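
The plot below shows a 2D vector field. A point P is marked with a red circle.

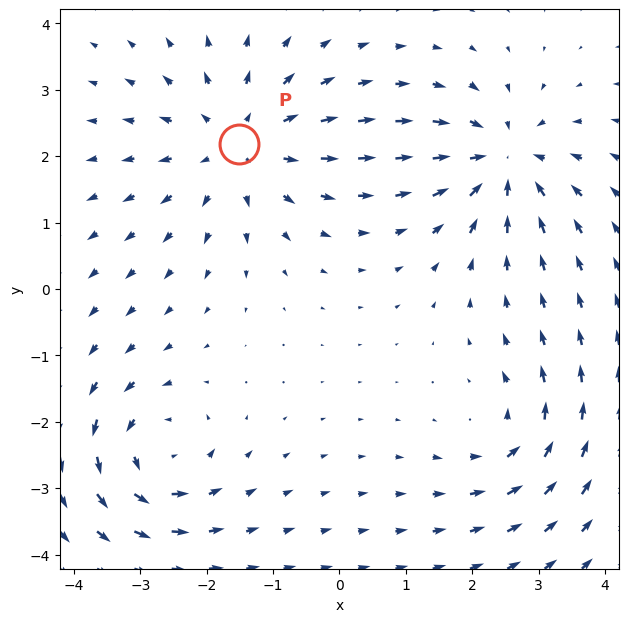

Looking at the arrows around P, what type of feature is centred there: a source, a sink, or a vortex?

source

At P (-1.5, 2.2) the arrows spread outward. Divergence about +4, curl ≈0 — positive divergence with near-zero curl is a source.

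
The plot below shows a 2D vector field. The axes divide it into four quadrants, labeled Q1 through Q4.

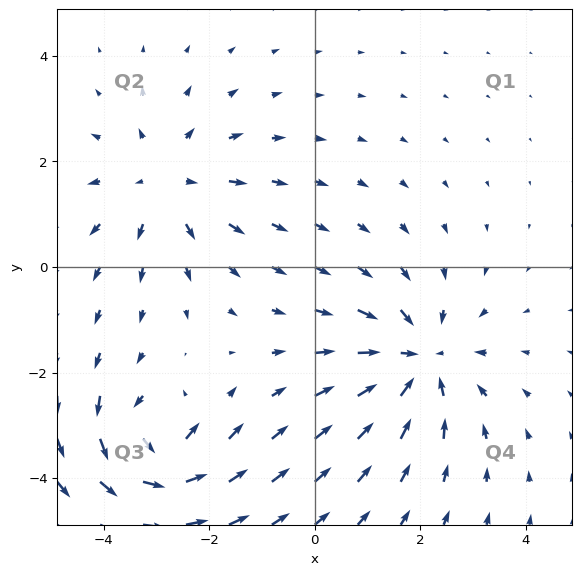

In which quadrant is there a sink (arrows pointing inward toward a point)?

The sink sits at approximately (2.0, -1.8), which lies in quadrant Q4. The divergence there is about -4, negative as expected for a sink.

Q4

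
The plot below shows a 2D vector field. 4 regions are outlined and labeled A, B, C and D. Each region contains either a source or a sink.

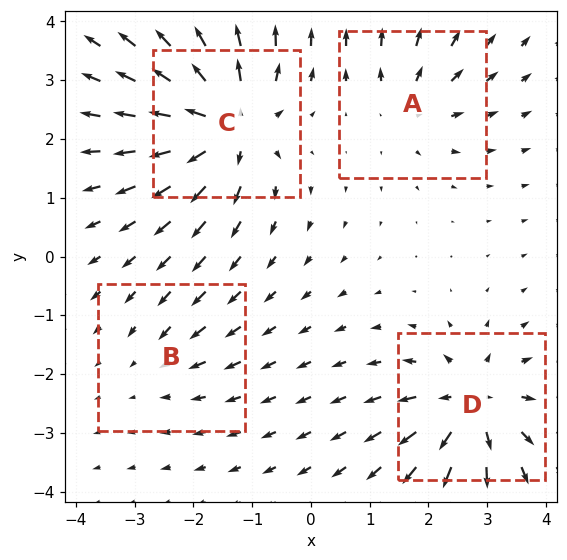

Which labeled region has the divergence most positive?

C

Divergence at each region's feature centre — A: about +4, B: about -3, C: about +8, D: about +7. Region C is most positive.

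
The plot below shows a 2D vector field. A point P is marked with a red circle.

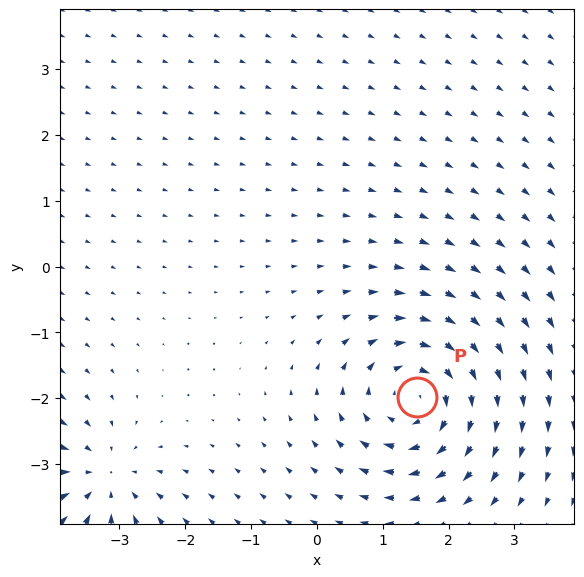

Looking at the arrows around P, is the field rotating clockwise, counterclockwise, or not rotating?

Near P at (1.5, -2.0) the arrows circulate clockwise. The curl (z-component) there is about -5; negative curl means clockwise rotation.

clockwise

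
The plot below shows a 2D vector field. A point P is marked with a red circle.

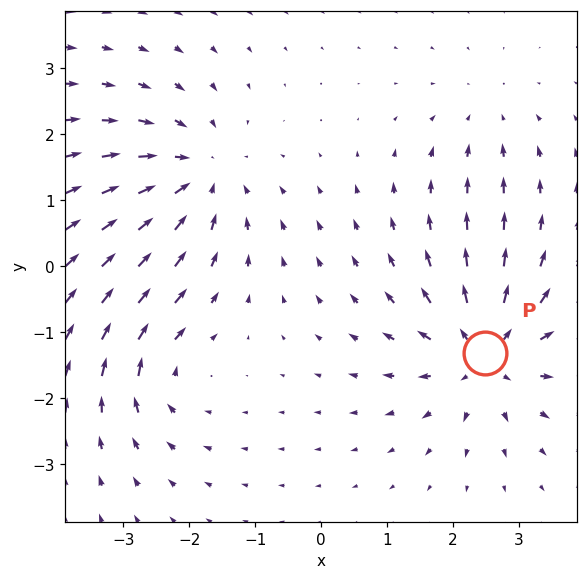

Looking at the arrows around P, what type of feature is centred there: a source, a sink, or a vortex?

source

At P (2.5, -1.3) the arrows spread outward. Divergence about +5, curl ≈0 — positive divergence with near-zero curl is a source.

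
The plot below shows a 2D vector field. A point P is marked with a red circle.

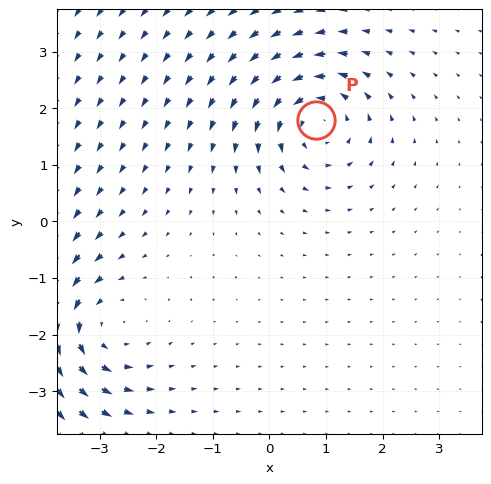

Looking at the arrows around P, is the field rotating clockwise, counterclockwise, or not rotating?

counterclockwise

Near P at (0.8, 1.8) the arrows circulate counterclockwise. The curl (z-component) there is about +4; positive curl means counterclockwise rotation.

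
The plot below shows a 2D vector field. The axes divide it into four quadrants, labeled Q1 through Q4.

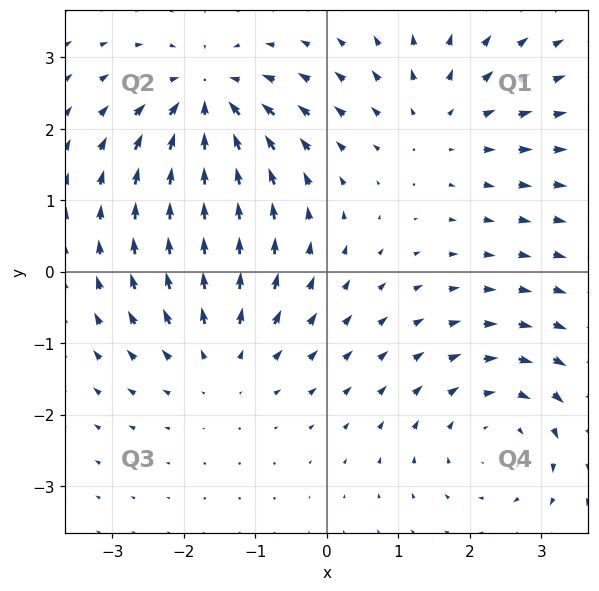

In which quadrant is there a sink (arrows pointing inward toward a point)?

The sink sits at approximately (-1.7, 2.4), which lies in quadrant Q2. The divergence there is about -6, negative as expected for a sink.

Q2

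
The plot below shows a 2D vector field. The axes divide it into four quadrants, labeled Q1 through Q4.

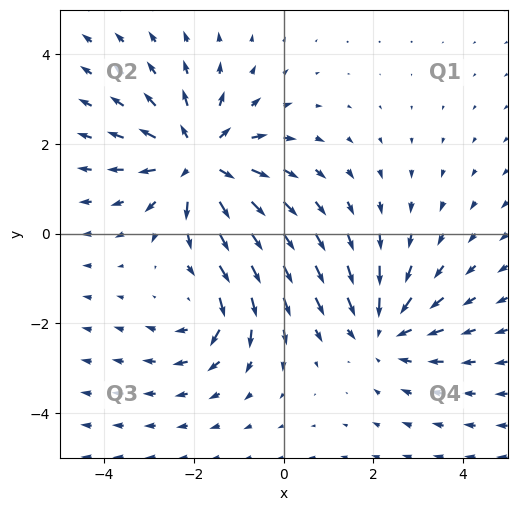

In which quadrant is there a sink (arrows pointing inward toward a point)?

Q4

The sink sits at approximately (2.2, -2.1), which lies in quadrant Q4. The divergence there is about -3, negative as expected for a sink.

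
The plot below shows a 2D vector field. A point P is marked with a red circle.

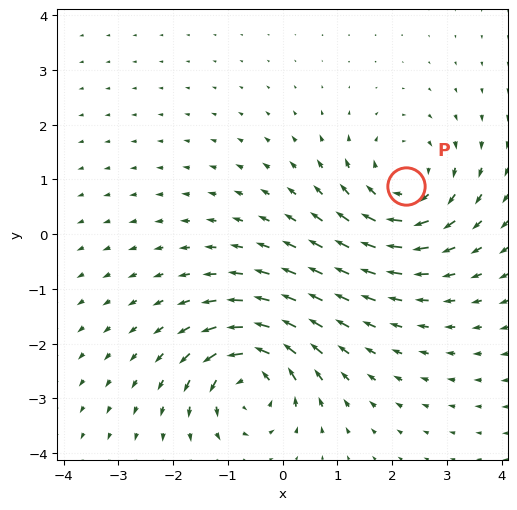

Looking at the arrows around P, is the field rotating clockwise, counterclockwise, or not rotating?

clockwise

Near P at (2.3, 0.9) the arrows circulate clockwise. The curl (z-component) there is about -3; negative curl means clockwise rotation.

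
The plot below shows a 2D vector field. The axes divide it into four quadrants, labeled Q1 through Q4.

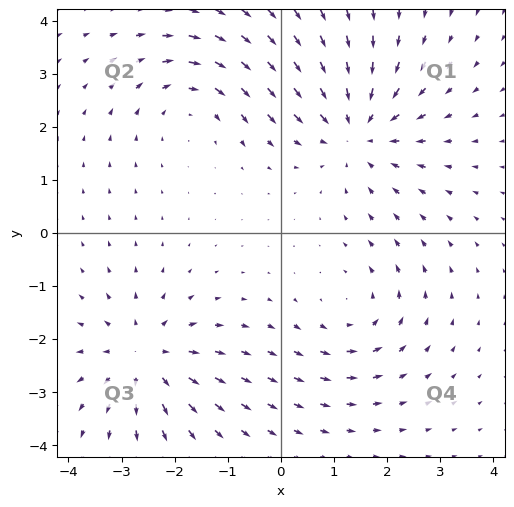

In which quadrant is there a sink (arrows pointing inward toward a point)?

Q1

The sink sits at approximately (1.4, 2.0), which lies in quadrant Q1. The divergence there is about -3, negative as expected for a sink.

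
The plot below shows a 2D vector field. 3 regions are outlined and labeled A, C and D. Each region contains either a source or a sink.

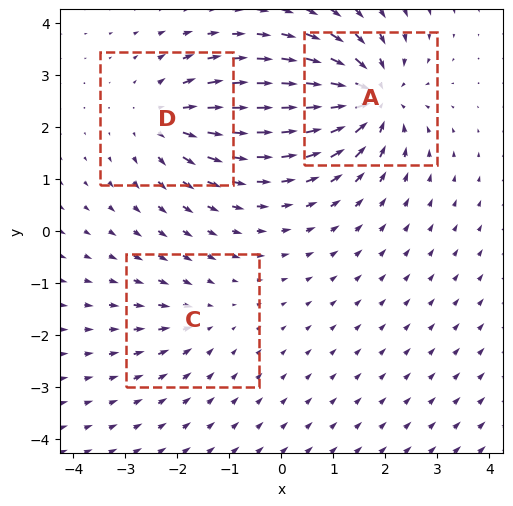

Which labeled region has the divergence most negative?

Divergence at each region's feature centre — A: about -6, C: about -2, D: about +4. Region A is most negative.

A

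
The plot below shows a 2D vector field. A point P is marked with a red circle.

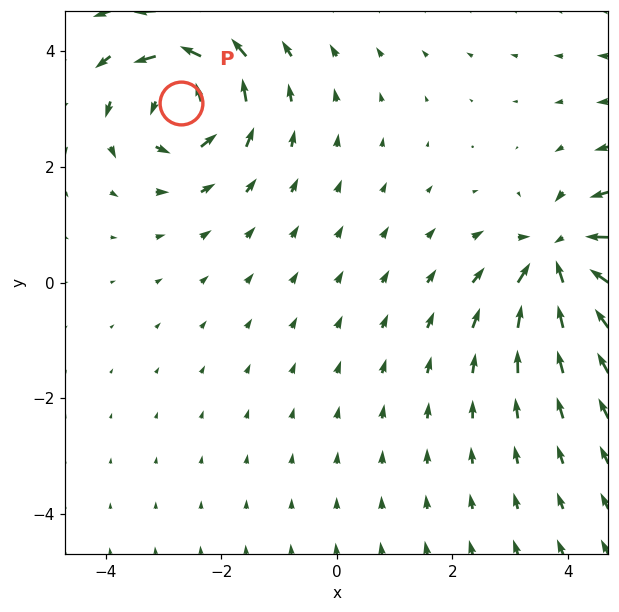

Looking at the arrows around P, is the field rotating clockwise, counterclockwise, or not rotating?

counterclockwise

Near P at (-2.7, 3.1) the arrows circulate counterclockwise. The curl (z-component) there is about +6; positive curl means counterclockwise rotation.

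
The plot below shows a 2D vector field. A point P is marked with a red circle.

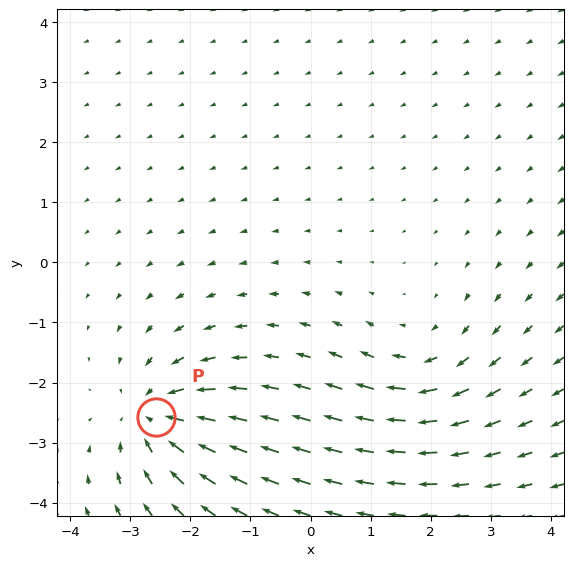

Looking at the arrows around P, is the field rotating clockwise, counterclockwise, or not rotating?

Near P at (-2.6, -2.6) the arrows show no circulation. The curl there is ≈0.

not rotating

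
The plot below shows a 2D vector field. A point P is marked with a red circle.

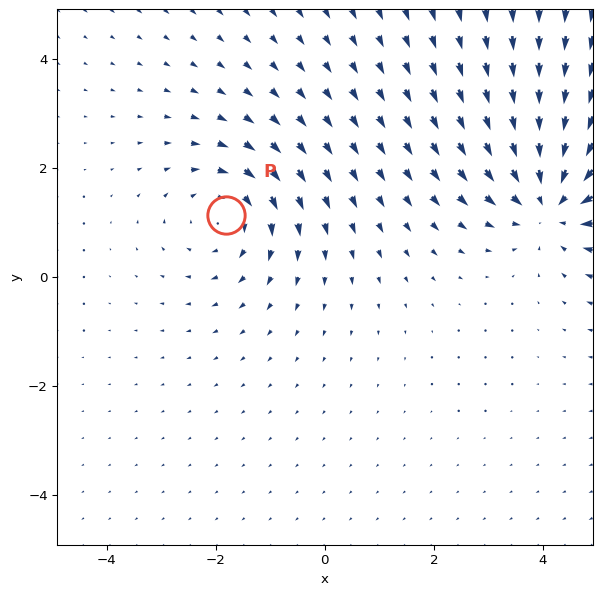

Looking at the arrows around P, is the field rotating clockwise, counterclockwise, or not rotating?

Near P at (-1.8, 1.1) the arrows circulate clockwise. The curl (z-component) there is about -3; negative curl means clockwise rotation.

clockwise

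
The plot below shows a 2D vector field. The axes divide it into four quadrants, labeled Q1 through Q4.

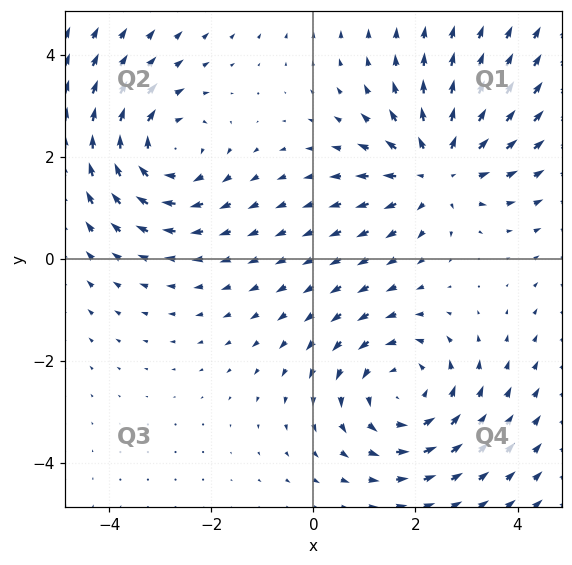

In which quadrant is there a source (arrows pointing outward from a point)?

Q1

The source sits at approximately (2.4, 1.7), which lies in quadrant Q1. The divergence there is about +3, positive as expected for a source.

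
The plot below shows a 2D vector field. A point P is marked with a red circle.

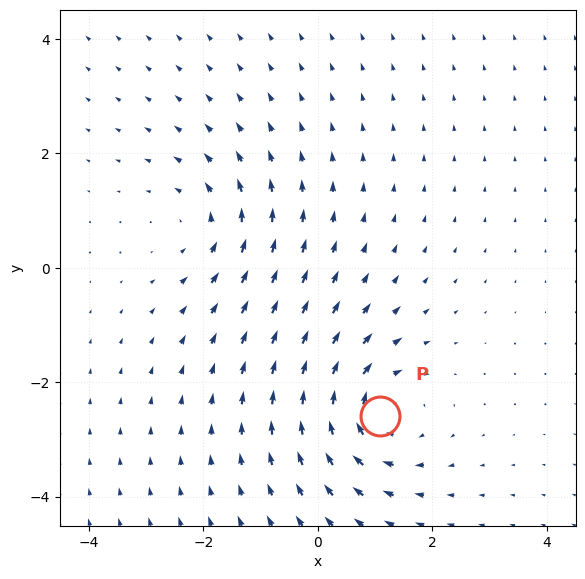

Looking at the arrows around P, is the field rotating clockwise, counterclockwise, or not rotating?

clockwise

Near P at (1.1, -2.6) the arrows circulate clockwise. The curl (z-component) there is about -4; negative curl means clockwise rotation.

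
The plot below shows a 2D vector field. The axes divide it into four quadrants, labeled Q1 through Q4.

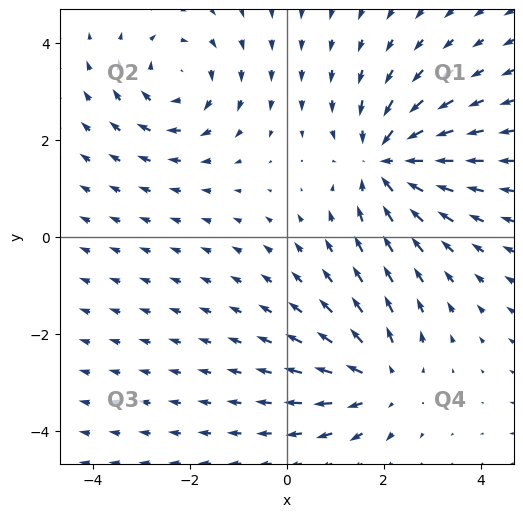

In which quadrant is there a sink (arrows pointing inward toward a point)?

Q1

The sink sits at approximately (2.0, 1.5), which lies in quadrant Q1. The divergence there is about -5, negative as expected for a sink.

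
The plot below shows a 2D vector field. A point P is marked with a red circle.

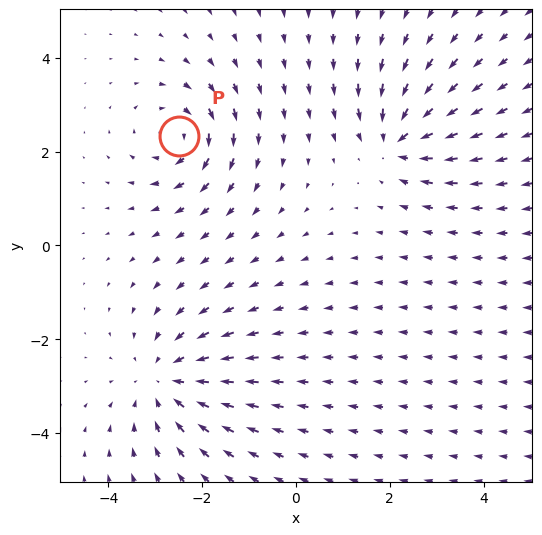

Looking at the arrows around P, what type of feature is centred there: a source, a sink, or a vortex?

vortex

At P (-2.5, 2.3) the arrows circulate clockwise. Divergence ≈0, curl about -3 — near-zero divergence with nonzero curl is a vortex.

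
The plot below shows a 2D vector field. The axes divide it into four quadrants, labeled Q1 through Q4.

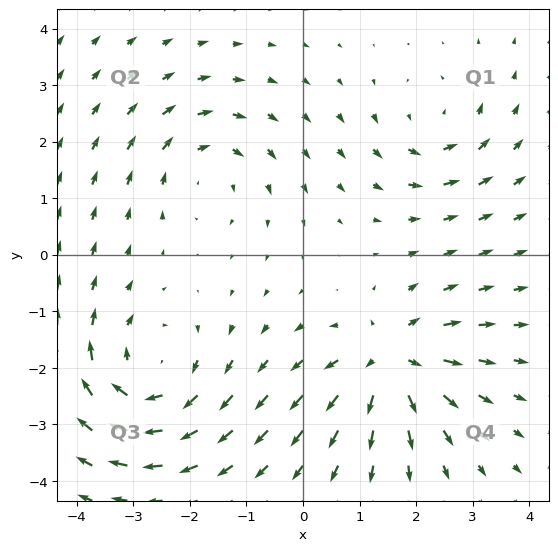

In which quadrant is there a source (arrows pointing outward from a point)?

The source sits at approximately (1.6, -1.9), which lies in quadrant Q4. The divergence there is about +5, positive as expected for a source.

Q4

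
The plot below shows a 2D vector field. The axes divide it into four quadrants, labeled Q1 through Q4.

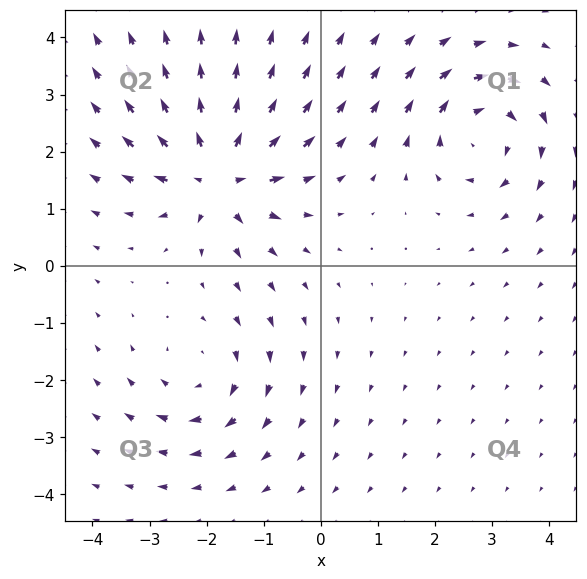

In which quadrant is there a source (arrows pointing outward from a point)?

Q2

The source sits at approximately (-1.8, 1.6), which lies in quadrant Q2. The divergence there is about +6, positive as expected for a source.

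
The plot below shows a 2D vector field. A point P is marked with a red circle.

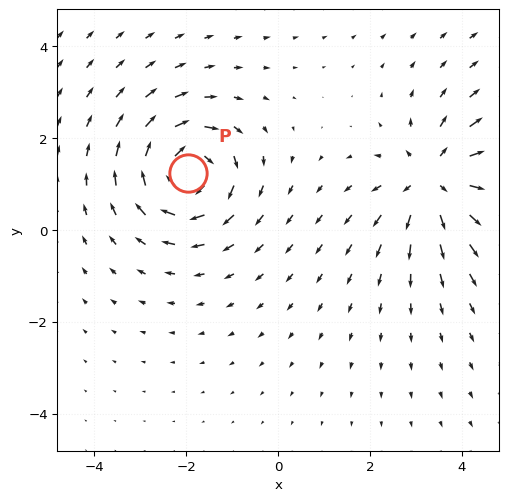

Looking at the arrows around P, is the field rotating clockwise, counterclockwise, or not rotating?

Near P at (-2.0, 1.2) the arrows circulate clockwise. The curl (z-component) there is about -5; negative curl means clockwise rotation.

clockwise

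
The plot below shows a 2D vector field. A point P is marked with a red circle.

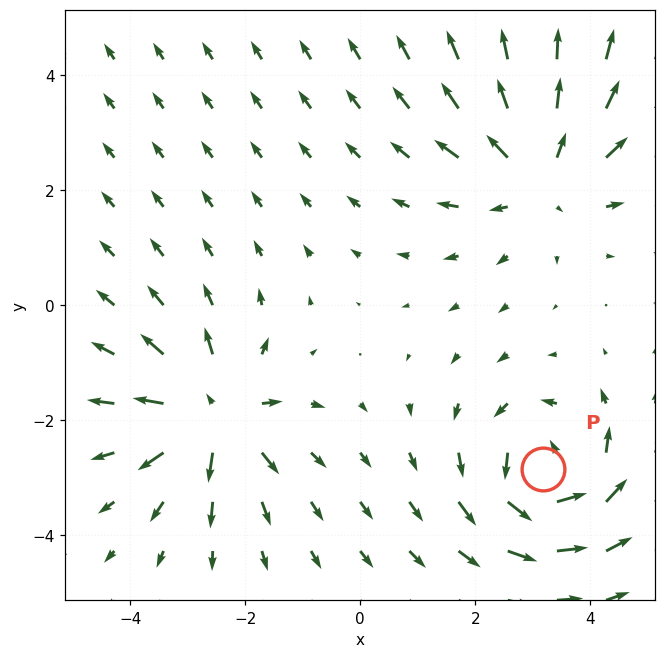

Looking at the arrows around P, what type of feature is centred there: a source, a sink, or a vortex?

At P (3.2, -2.9) the arrows circulate counterclockwise. Divergence ≈0, curl about +4 — near-zero divergence with nonzero curl is a vortex.

vortex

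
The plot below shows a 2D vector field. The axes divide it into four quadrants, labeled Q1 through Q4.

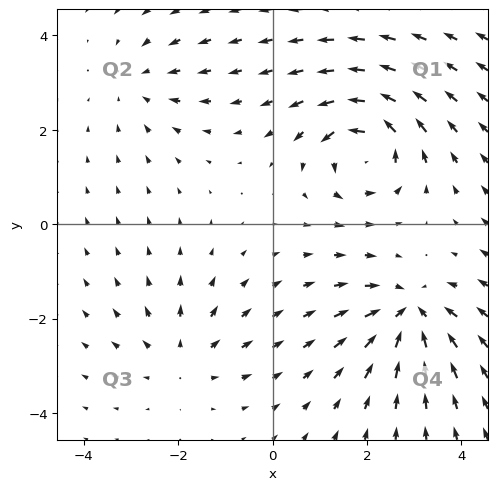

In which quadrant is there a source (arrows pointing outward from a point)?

Q3

The source sits at approximately (-1.9, -2.8), which lies in quadrant Q3. The divergence there is about +3, positive as expected for a source.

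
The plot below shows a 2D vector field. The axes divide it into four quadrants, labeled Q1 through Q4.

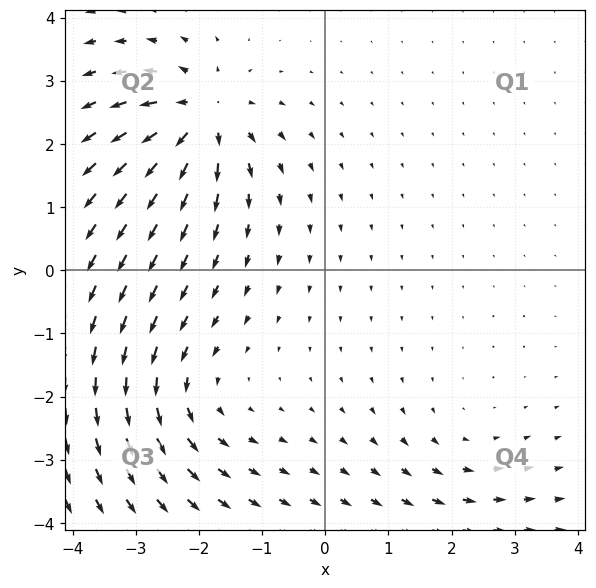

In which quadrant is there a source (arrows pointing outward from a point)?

Q2

The source sits at approximately (-1.9, 2.4), which lies in quadrant Q2. The divergence there is about +7, positive as expected for a source.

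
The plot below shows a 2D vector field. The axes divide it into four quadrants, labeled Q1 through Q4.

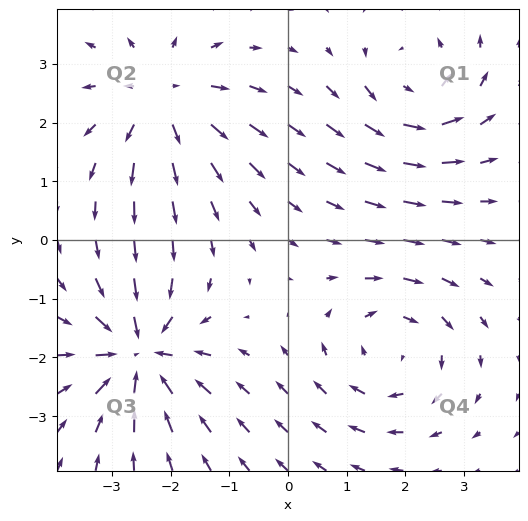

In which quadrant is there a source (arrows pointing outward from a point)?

The source sits at approximately (-2.1, 2.4), which lies in quadrant Q2. The divergence there is about +4, positive as expected for a source.

Q2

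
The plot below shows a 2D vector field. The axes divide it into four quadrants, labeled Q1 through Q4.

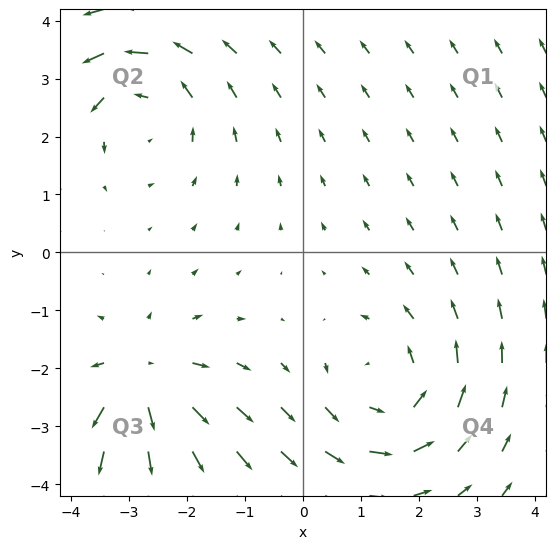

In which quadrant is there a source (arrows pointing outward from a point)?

Q3

The source sits at approximately (-2.8, -2.2), which lies in quadrant Q3. The divergence there is about +4, positive as expected for a source.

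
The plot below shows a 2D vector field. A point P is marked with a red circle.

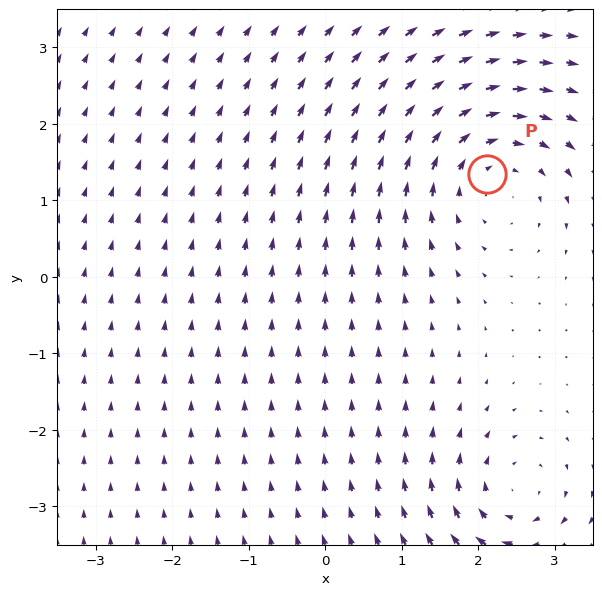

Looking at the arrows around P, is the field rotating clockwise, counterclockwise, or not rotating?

Near P at (2.1, 1.3) the arrows circulate clockwise. The curl (z-component) there is about -4; negative curl means clockwise rotation.

clockwise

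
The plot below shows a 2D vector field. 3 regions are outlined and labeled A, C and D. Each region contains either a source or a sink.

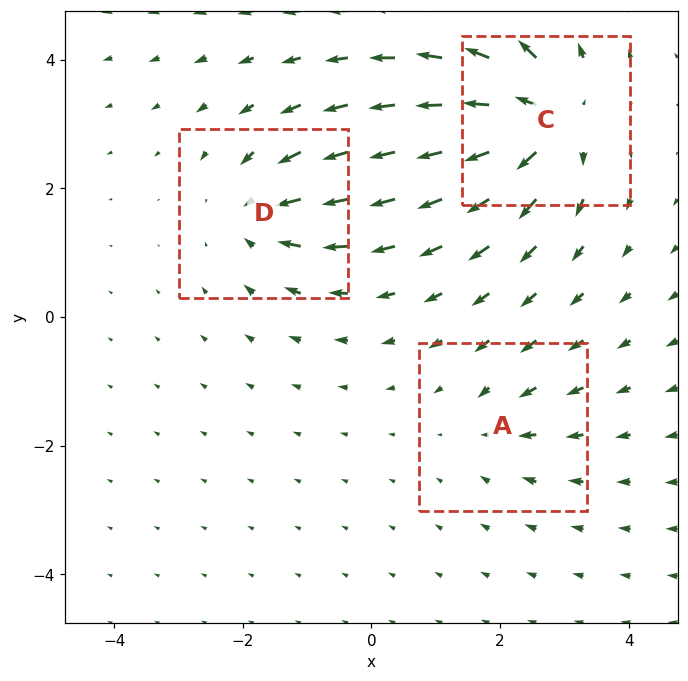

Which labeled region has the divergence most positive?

Divergence at each region's feature centre — A: about -3, C: about +7, D: about -4. Region C is most positive.

C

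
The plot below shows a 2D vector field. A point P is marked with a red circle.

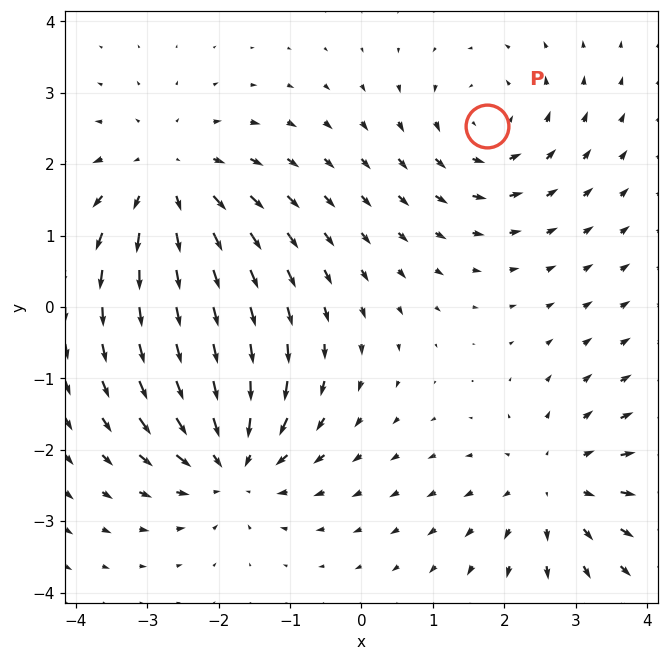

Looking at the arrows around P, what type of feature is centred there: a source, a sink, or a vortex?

vortex

At P (1.8, 2.5) the arrows circulate counterclockwise. Divergence ≈0, curl about +3 — near-zero divergence with nonzero curl is a vortex.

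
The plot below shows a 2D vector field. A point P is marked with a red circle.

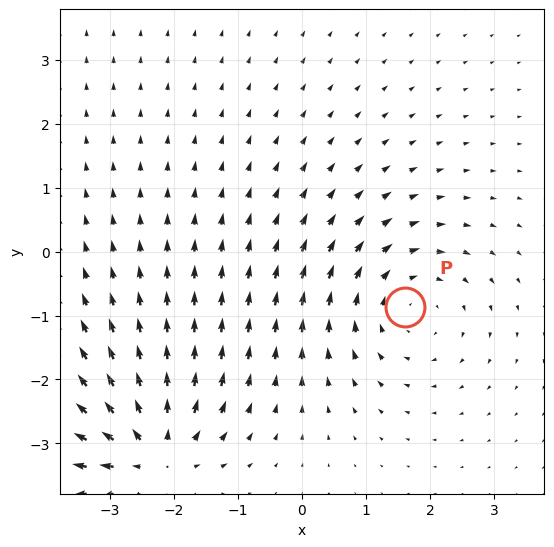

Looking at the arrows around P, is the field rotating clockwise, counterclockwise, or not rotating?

clockwise

Near P at (1.6, -0.9) the arrows circulate clockwise. The curl (z-component) there is about -4; negative curl means clockwise rotation.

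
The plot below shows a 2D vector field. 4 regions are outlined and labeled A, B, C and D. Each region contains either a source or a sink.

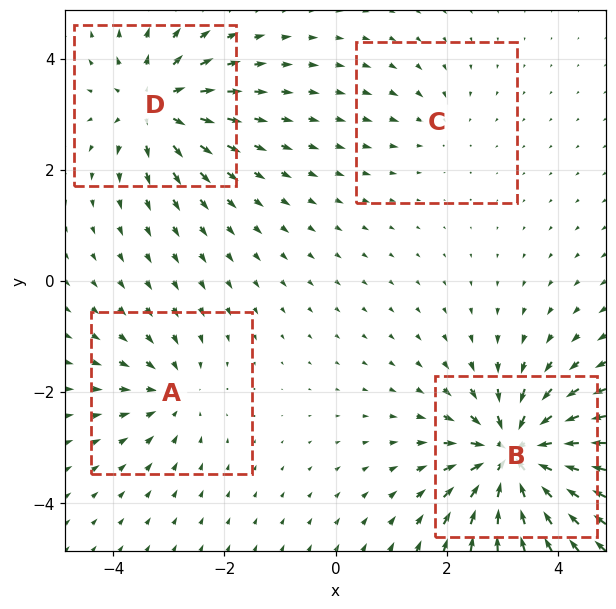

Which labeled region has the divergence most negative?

Divergence at each region's feature centre — A: about -4, B: about -9, C: about -2, D: about +6. Region B is most negative.

B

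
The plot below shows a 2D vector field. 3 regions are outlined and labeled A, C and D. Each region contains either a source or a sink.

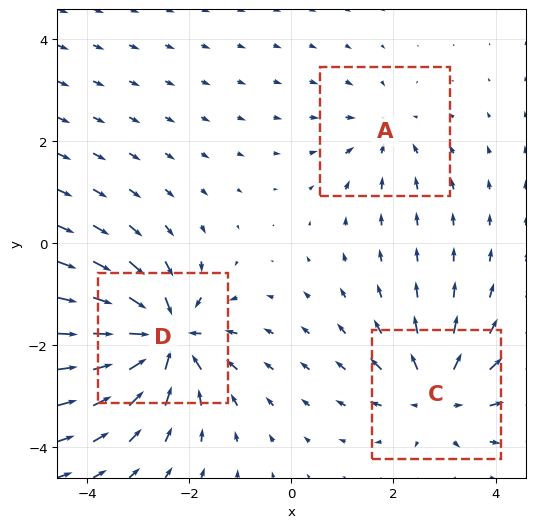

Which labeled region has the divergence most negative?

D

Divergence at each region's feature centre — A: about -2, C: about +4, D: about -5. Region D is most negative.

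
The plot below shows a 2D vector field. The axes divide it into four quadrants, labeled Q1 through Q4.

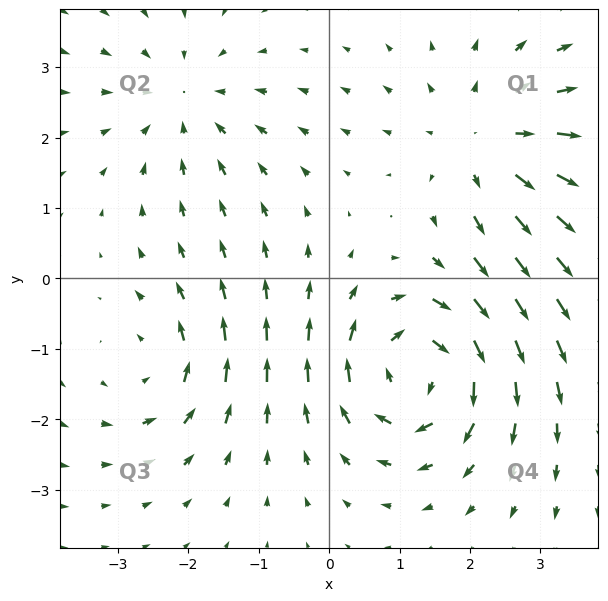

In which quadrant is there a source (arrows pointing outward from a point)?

Q1

The source sits at approximately (2.2, 1.9), which lies in quadrant Q1. The divergence there is about +3, positive as expected for a source.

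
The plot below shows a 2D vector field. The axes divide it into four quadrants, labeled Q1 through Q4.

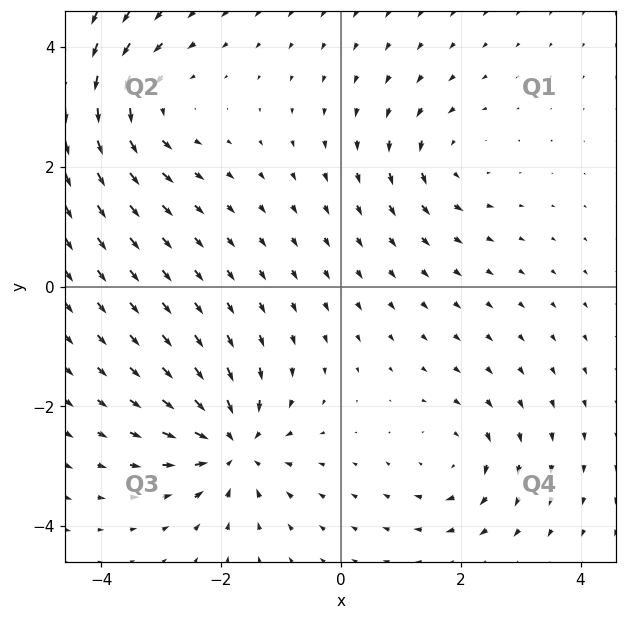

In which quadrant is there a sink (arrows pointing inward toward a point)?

The sink sits at approximately (-1.8, -2.7), which lies in quadrant Q3. The divergence there is about -6, negative as expected for a sink.

Q3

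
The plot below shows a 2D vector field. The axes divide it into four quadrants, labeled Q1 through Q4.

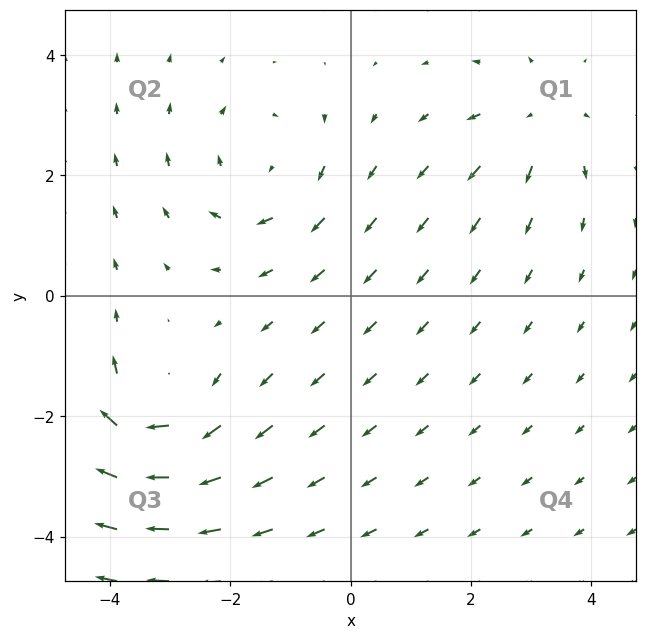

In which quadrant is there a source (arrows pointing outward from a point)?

Q1

The source sits at approximately (3.1, 2.9), which lies in quadrant Q1. The divergence there is about +3, positive as expected for a source.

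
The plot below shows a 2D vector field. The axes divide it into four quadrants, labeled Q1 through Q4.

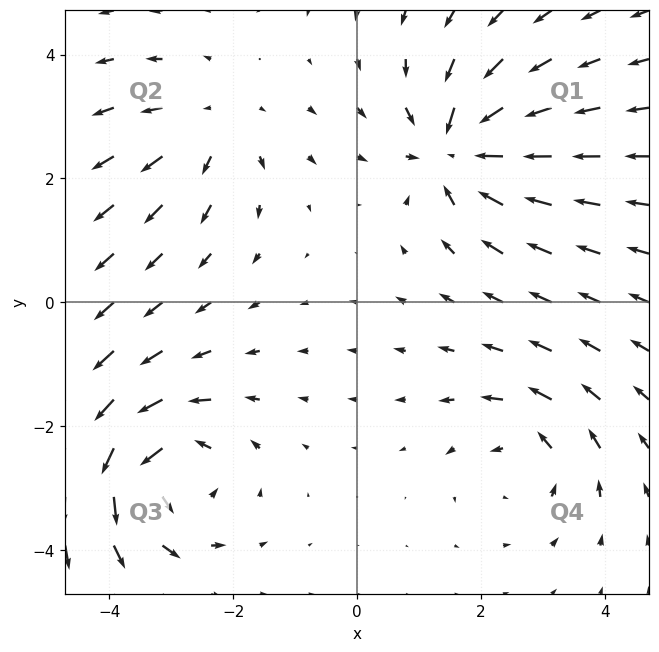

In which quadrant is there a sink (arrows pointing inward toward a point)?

The sink sits at approximately (1.6, 2.5), which lies in quadrant Q1. The divergence there is about -6, negative as expected for a sink.

Q1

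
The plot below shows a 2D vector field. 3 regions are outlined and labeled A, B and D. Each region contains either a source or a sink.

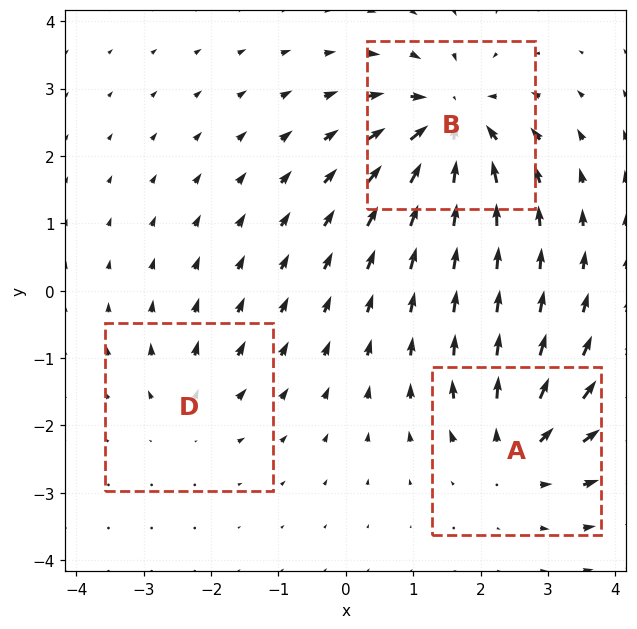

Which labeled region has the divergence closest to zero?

Divergence at each region's feature centre — A: about +4, B: about -6, D: about +3. Region D is closest to zero.

D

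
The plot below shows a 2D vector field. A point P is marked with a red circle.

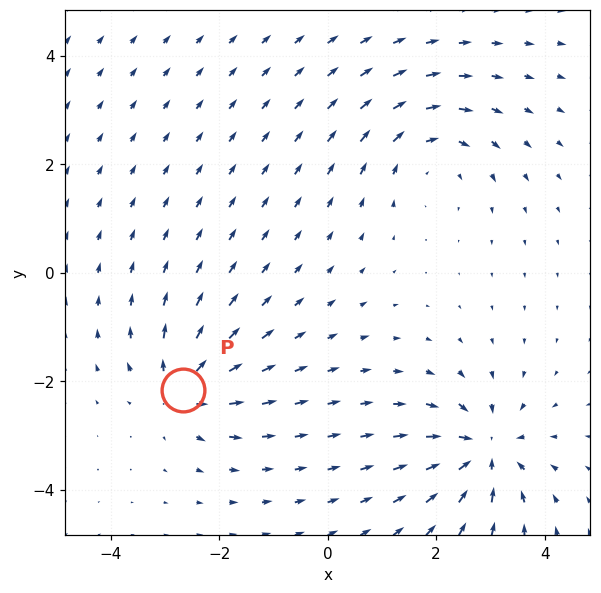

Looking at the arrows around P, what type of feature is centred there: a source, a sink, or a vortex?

At P (-2.7, -2.2) the arrows spread outward. Divergence about +6, curl ≈0 — positive divergence with near-zero curl is a source.

source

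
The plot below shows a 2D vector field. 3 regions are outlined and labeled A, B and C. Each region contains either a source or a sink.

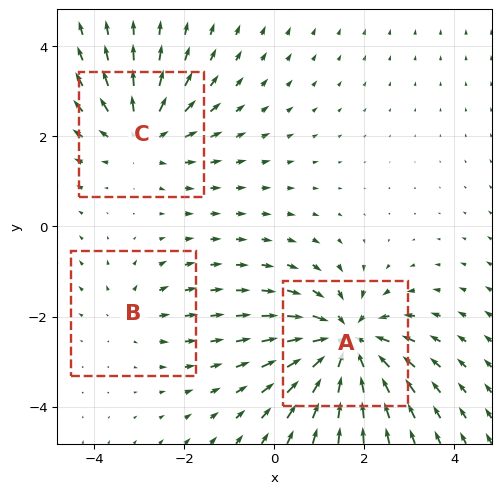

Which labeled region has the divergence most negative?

Divergence at each region's feature centre — A: about -5, B: about +2, C: about +3. Region A is most negative.

A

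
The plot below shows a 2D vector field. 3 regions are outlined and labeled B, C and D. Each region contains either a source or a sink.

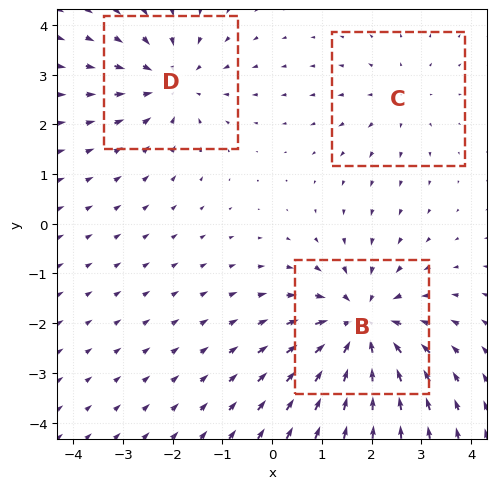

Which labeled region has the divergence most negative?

B

Divergence at each region's feature centre — B: about -5, C: about +2, D: about -3. Region B is most negative.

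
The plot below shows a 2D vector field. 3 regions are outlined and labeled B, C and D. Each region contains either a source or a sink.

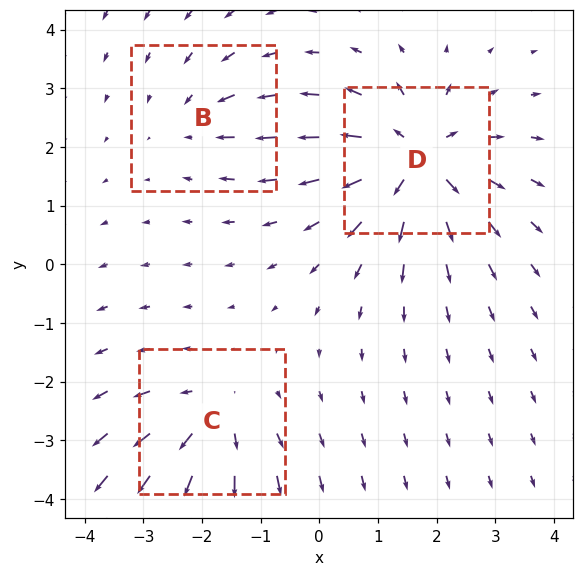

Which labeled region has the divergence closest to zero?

B

Divergence at each region's feature centre — B: about -2, C: about +3, D: about +5. Region B is closest to zero.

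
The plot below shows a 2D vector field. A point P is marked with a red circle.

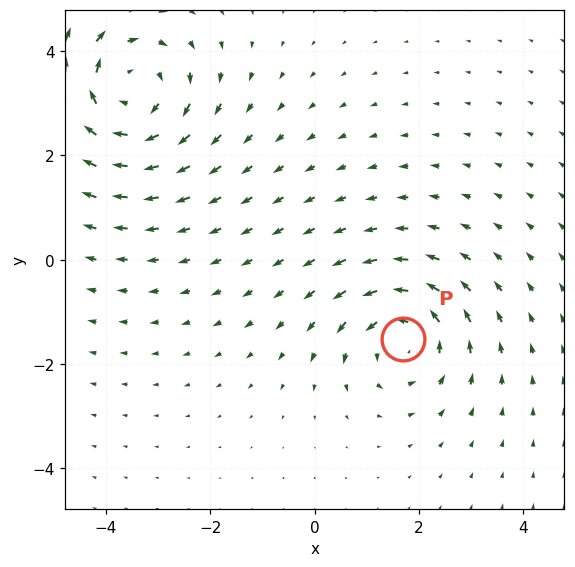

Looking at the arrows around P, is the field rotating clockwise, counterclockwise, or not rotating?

Near P at (1.7, -1.5) the arrows circulate counterclockwise. The curl (z-component) there is about +3; positive curl means counterclockwise rotation.

counterclockwise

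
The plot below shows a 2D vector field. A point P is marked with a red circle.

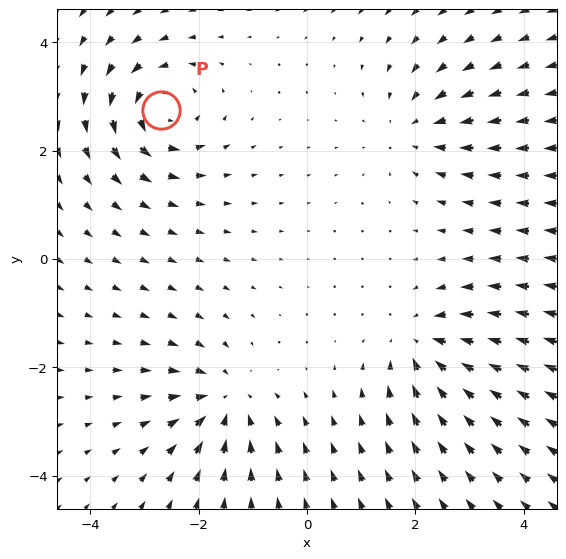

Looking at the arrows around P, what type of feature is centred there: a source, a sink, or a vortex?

At P (-2.7, 2.8) the arrows circulate counterclockwise. Divergence ≈0, curl about +7 — near-zero divergence with nonzero curl is a vortex.

vortex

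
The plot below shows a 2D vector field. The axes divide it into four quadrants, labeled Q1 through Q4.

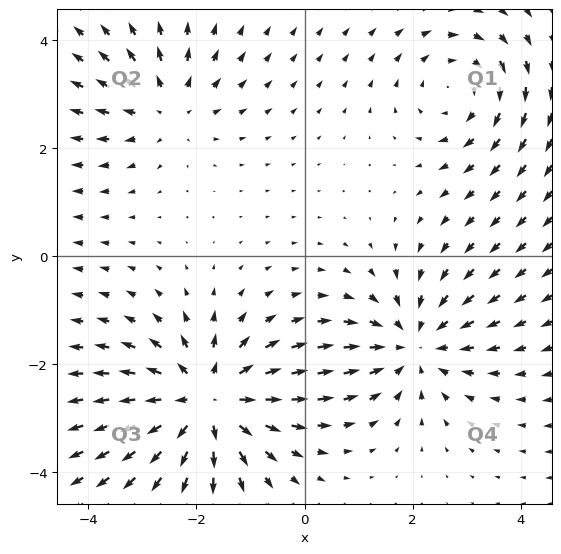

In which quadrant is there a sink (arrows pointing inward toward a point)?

The sink sits at approximately (2.0, -1.6), which lies in quadrant Q4. The divergence there is about -4, negative as expected for a sink.

Q4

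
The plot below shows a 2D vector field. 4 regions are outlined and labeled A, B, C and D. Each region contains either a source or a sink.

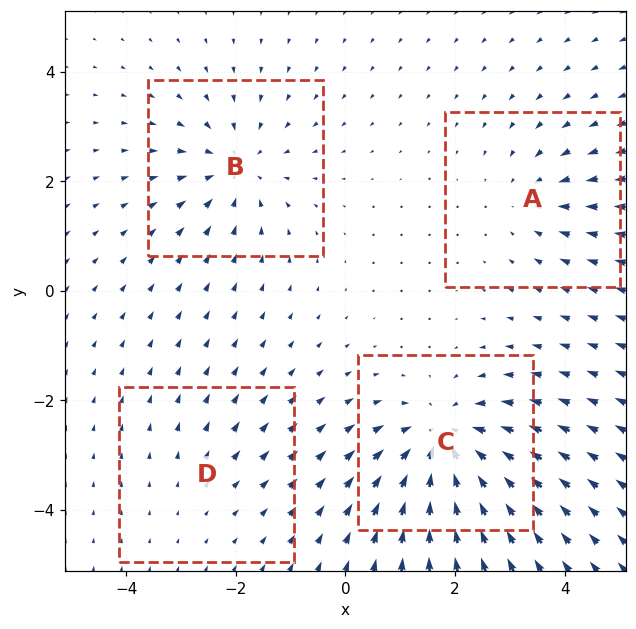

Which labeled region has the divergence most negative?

Divergence at each region's feature centre — A: about -3, B: about -5, C: about -7, D: about +2. Region C is most negative.

C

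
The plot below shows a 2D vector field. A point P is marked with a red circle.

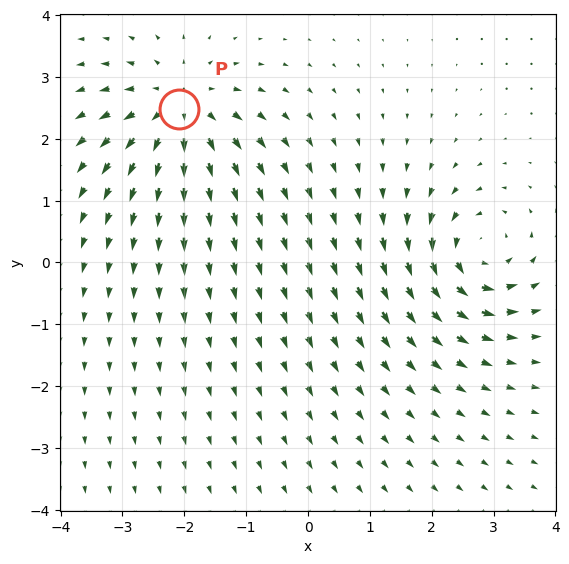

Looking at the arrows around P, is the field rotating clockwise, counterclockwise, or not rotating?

Near P at (-2.1, 2.5) the arrows show no circulation. The curl there is ≈0.

not rotating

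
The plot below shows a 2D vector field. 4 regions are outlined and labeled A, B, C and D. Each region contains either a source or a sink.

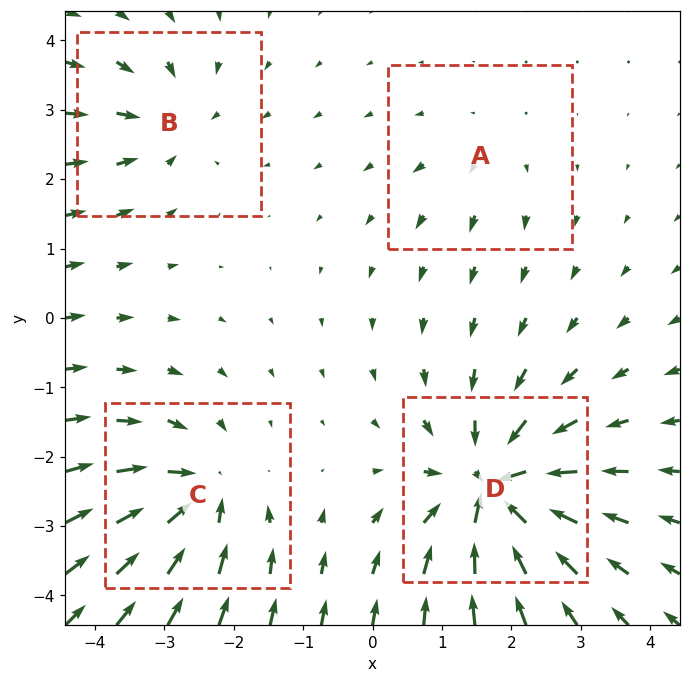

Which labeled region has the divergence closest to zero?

Divergence at each region's feature centre — A: about +2, B: about -4, C: about -6, D: about -9. Region A is closest to zero.

A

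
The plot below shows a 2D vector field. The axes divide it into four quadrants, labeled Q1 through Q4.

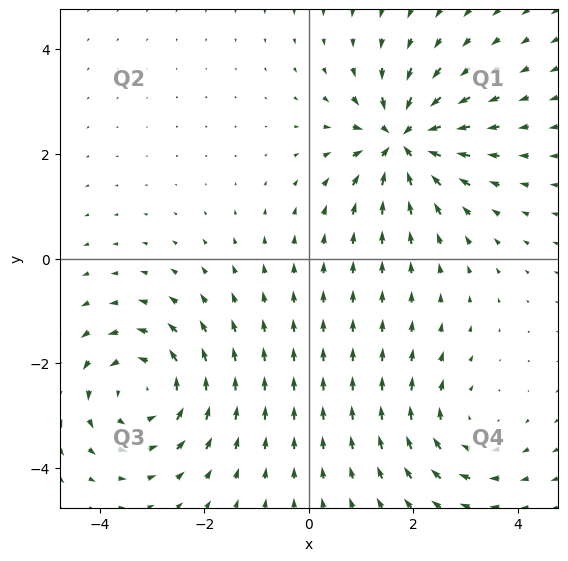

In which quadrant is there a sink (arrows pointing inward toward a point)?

Q1

The sink sits at approximately (1.8, 2.3), which lies in quadrant Q1. The divergence there is about -6, negative as expected for a sink.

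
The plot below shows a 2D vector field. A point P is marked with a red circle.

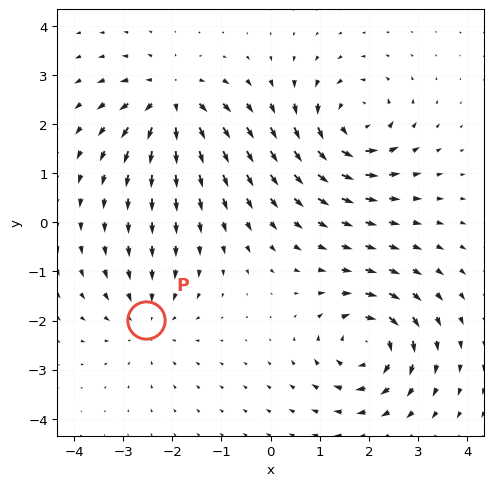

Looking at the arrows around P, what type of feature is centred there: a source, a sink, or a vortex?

sink

At P (-2.5, -2.0) the arrows converge inward. Divergence about -3, curl ≈0 — negative divergence with near-zero curl is a sink.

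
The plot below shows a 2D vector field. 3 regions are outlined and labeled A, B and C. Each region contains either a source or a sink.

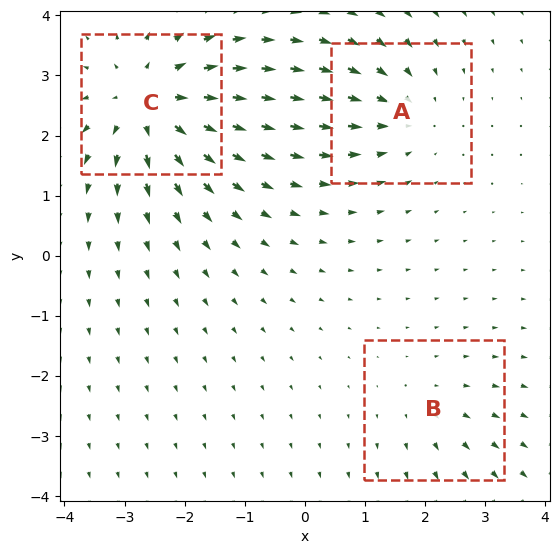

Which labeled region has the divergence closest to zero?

Divergence at each region's feature centre — A: about -3, B: about +2, C: about +5. Region B is closest to zero.

B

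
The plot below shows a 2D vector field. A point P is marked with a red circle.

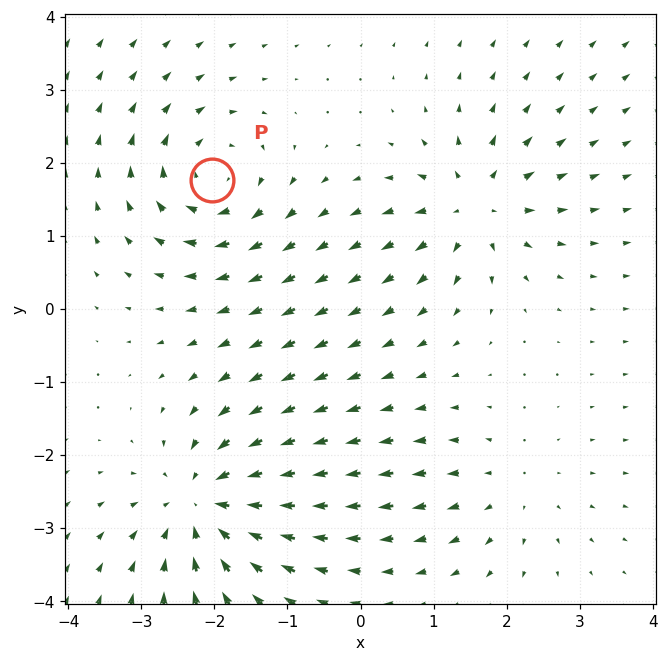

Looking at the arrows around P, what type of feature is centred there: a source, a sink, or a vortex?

At P (-2.0, 1.8) the arrows circulate clockwise. Divergence ≈0, curl about -5 — near-zero divergence with nonzero curl is a vortex.

vortex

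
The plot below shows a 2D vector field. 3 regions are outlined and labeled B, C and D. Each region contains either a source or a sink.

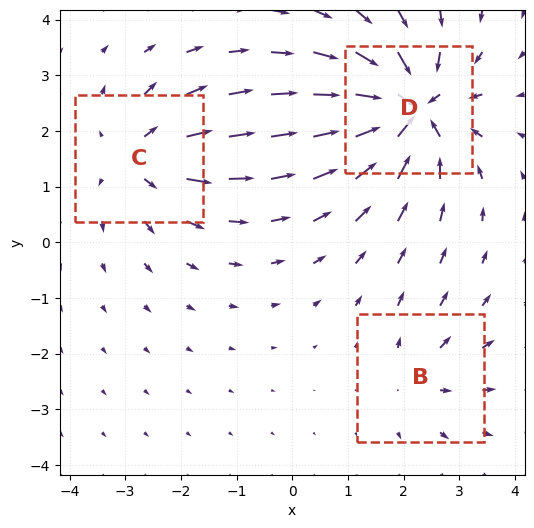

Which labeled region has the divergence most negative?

D

Divergence at each region's feature centre — B: about +2, C: about +4, D: about -6. Region D is most negative.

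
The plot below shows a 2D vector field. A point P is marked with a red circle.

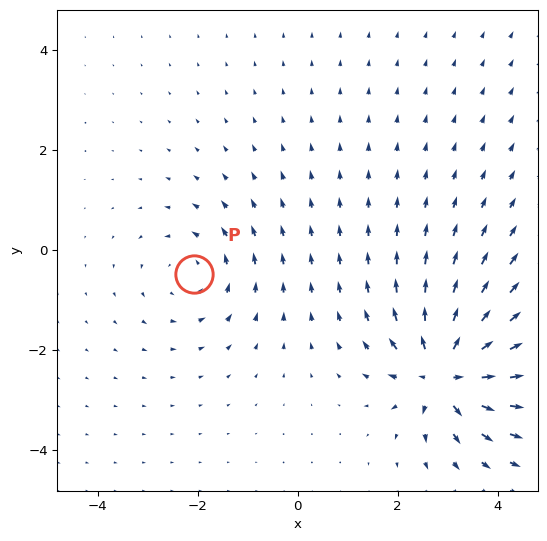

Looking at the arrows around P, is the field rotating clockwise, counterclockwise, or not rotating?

Near P at (-2.1, -0.5) the arrows circulate counterclockwise. The curl (z-component) there is about +3; positive curl means counterclockwise rotation.

counterclockwise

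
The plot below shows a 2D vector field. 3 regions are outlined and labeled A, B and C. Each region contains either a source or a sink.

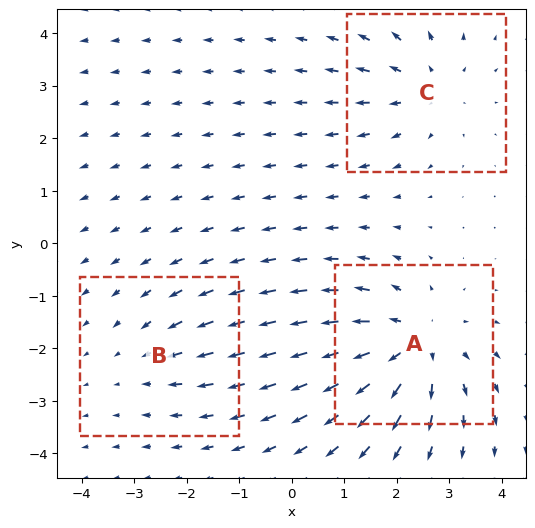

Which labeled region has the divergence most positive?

Divergence at each region's feature centre — A: about +5, B: about -2, C: about +3. Region A is most positive.

A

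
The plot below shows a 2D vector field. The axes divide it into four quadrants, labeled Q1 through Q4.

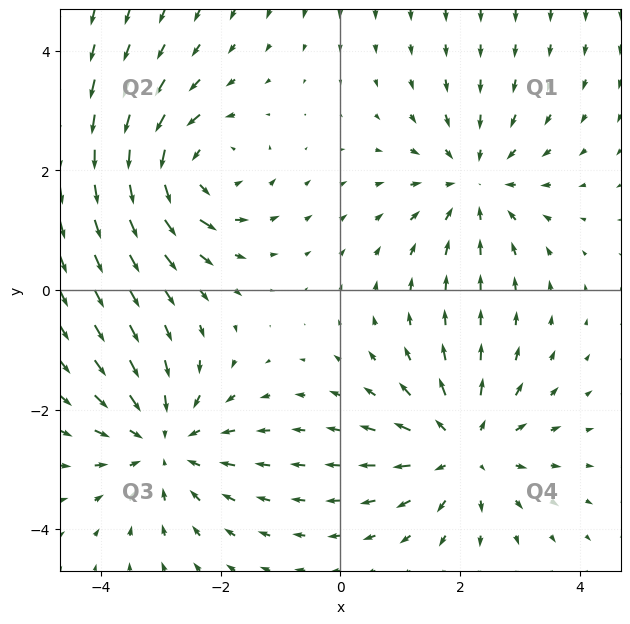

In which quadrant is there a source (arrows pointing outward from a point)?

Q4

The source sits at approximately (2.1, -2.7), which lies in quadrant Q4. The divergence there is about +4, positive as expected for a source.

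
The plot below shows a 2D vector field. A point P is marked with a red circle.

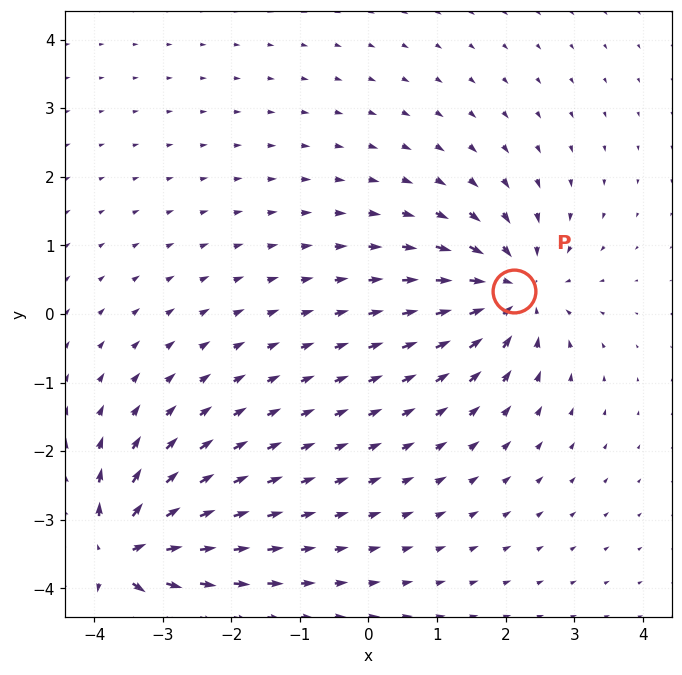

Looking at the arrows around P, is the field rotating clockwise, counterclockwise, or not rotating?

not rotating

Near P at (2.1, 0.3) the arrows show no circulation. The curl there is ≈0.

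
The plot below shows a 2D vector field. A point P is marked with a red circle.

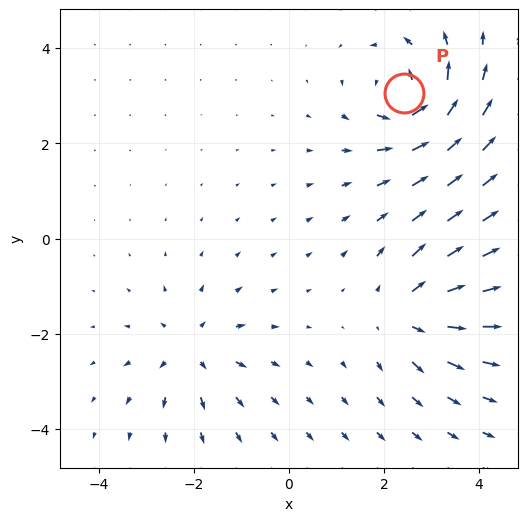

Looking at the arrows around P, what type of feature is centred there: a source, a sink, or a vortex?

At P (2.4, 3.1) the arrows circulate counterclockwise. Divergence ≈0, curl about +6 — near-zero divergence with nonzero curl is a vortex.

vortex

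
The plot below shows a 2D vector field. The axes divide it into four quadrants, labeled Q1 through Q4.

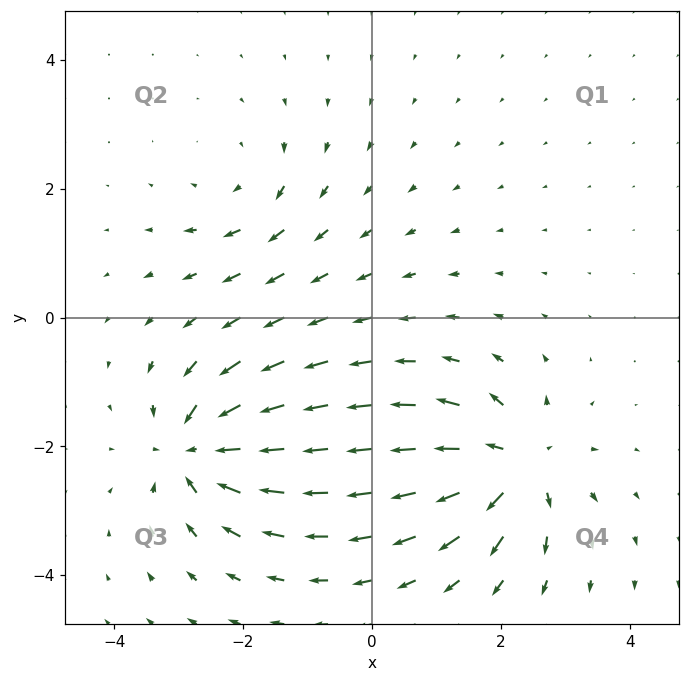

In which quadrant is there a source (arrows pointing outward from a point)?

The source sits at approximately (2.2, -2.3), which lies in quadrant Q4. The divergence there is about +7, positive as expected for a source.

Q4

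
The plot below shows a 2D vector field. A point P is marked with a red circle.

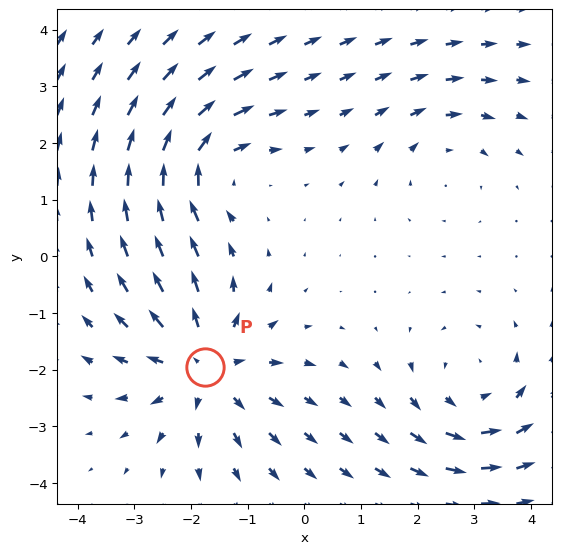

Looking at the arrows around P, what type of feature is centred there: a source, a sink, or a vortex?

source

At P (-1.8, -2.0) the arrows spread outward. Divergence about +5, curl ≈0 — positive divergence with near-zero curl is a source.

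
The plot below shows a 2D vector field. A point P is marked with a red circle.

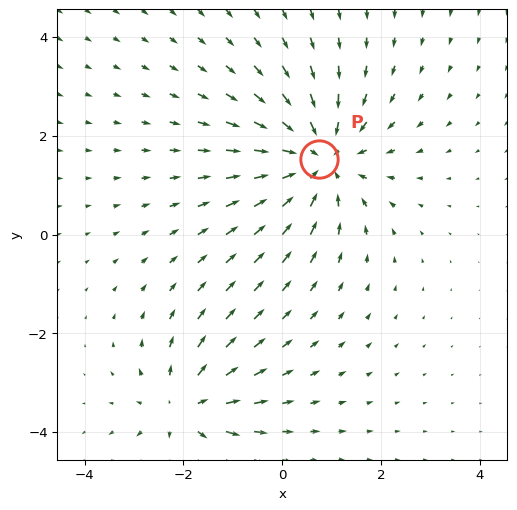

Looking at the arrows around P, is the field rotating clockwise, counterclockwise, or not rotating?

not rotating

Near P at (0.7, 1.5) the arrows show no circulation. The curl there is ≈0.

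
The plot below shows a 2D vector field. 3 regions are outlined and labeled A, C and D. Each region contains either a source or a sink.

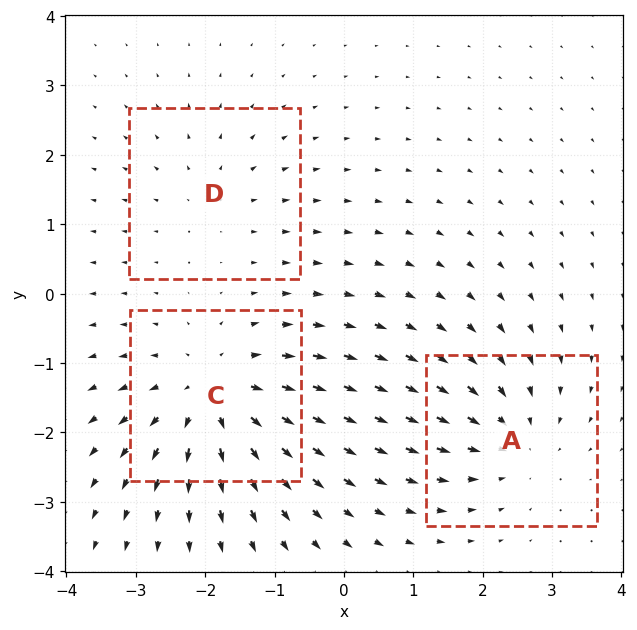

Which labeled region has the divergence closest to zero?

D

Divergence at each region's feature centre — A: about -3, C: about +5, D: about +2. Region D is closest to zero.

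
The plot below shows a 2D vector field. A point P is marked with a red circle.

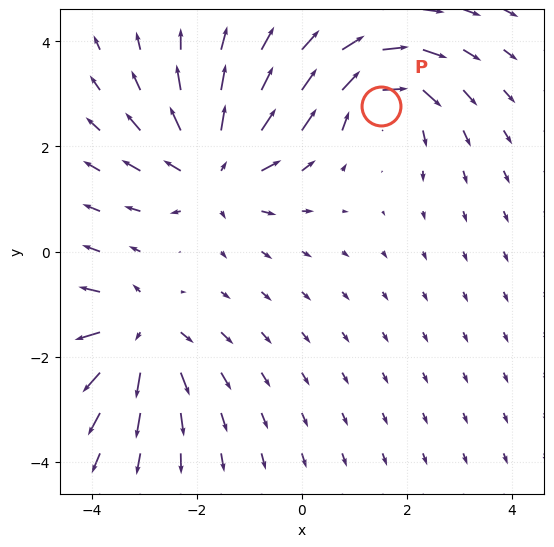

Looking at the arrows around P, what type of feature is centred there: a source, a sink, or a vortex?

vortex

At P (1.5, 2.8) the arrows circulate clockwise. Divergence ≈0, curl about -4 — near-zero divergence with nonzero curl is a vortex.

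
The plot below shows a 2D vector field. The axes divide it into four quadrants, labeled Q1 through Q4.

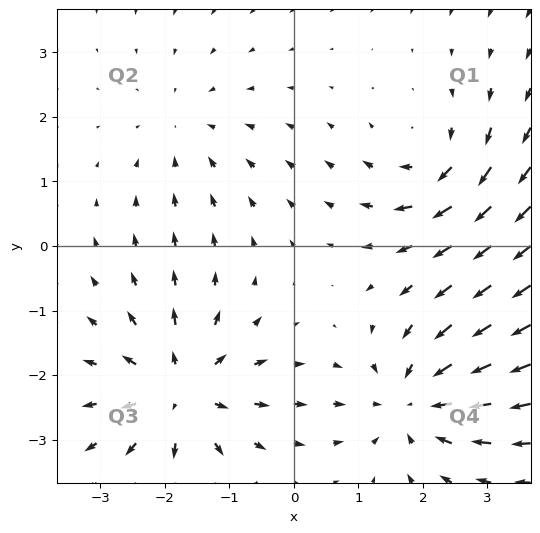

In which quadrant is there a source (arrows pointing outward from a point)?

The source sits at approximately (-1.8, -2.2), which lies in quadrant Q3. The divergence there is about +5, positive as expected for a source.

Q3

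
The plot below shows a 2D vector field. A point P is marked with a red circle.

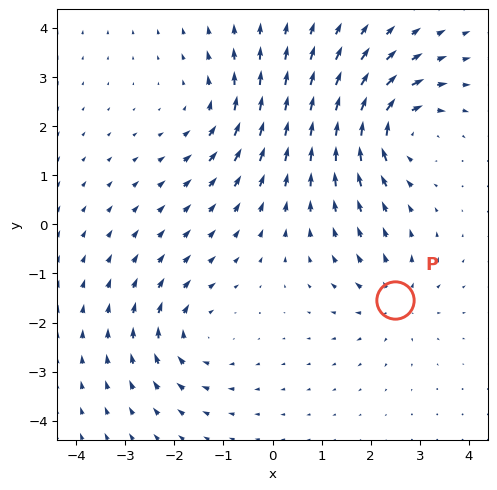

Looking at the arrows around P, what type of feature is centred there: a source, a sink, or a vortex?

At P (2.5, -1.5) the arrows spread outward. Divergence about +3, curl ≈0 — positive divergence with near-zero curl is a source.

source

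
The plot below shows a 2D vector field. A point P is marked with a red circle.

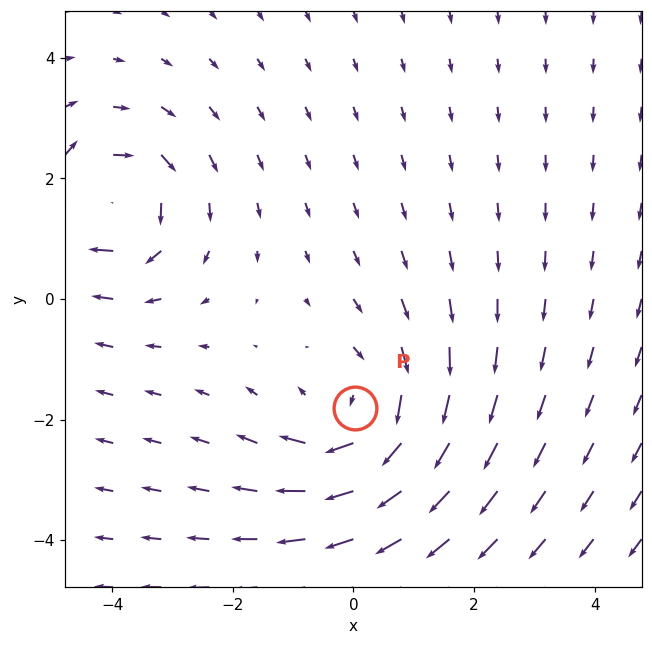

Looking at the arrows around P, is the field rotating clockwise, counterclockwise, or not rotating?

Near P at (0.0, -1.8) the arrows circulate clockwise. The curl (z-component) there is about -3; negative curl means clockwise rotation.

clockwise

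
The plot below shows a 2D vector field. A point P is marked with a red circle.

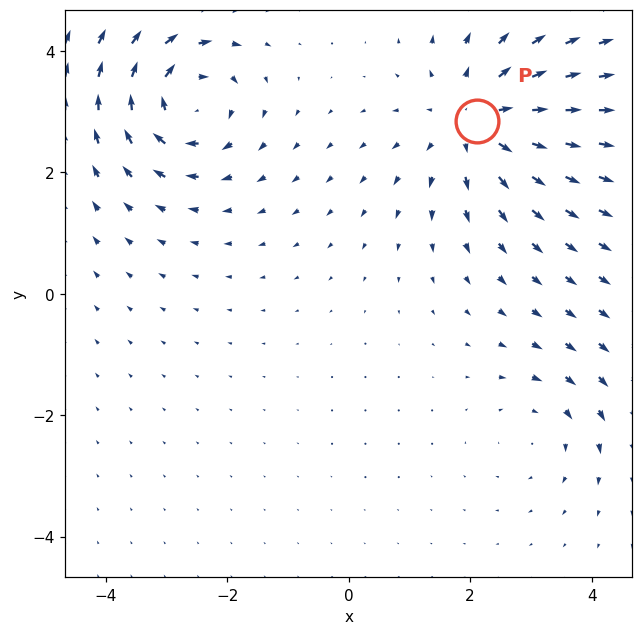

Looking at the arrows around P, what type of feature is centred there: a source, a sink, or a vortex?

source

At P (2.1, 2.8) the arrows spread outward. Divergence about +4, curl ≈0 — positive divergence with near-zero curl is a source.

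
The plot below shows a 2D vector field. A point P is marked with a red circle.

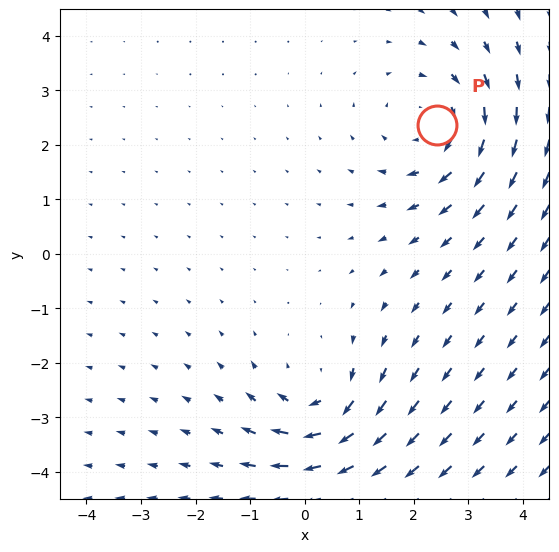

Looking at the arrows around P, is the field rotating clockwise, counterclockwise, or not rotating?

clockwise

Near P at (2.4, 2.4) the arrows circulate clockwise. The curl (z-component) there is about -3; negative curl means clockwise rotation.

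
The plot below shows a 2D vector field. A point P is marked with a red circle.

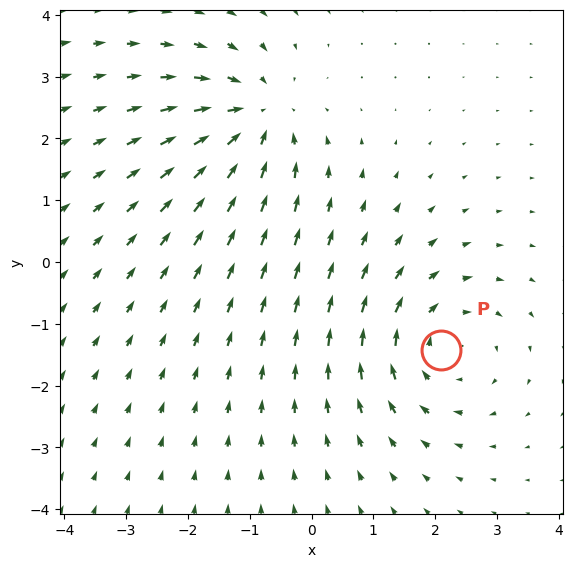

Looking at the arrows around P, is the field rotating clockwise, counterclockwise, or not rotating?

Near P at (2.1, -1.4) the arrows circulate clockwise. The curl (z-component) there is about -3; negative curl means clockwise rotation.

clockwise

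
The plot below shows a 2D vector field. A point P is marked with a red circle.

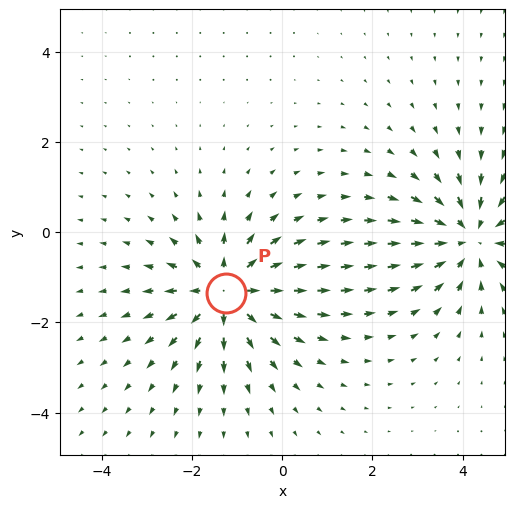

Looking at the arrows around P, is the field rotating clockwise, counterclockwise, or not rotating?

Near P at (-1.2, -1.3) the arrows show no circulation. The curl there is ≈0.

not rotating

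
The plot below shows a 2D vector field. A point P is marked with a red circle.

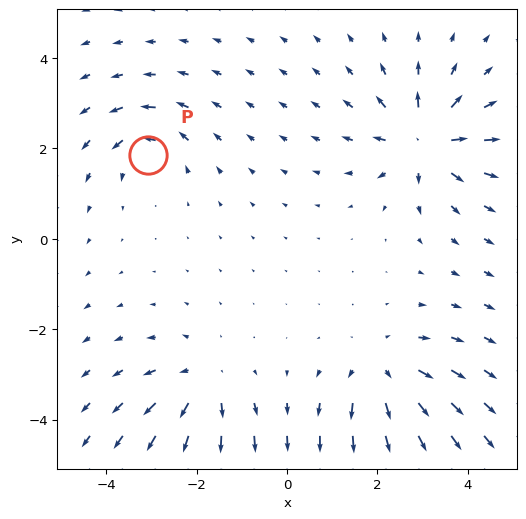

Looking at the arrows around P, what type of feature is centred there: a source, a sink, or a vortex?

At P (-3.1, 1.9) the arrows circulate counterclockwise. Divergence ≈0, curl about +4 — near-zero divergence with nonzero curl is a vortex.

vortex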